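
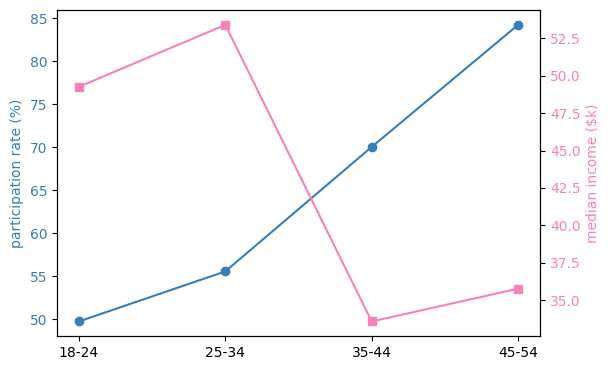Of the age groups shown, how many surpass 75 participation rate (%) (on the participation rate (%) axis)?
Above 75: 45-54.

1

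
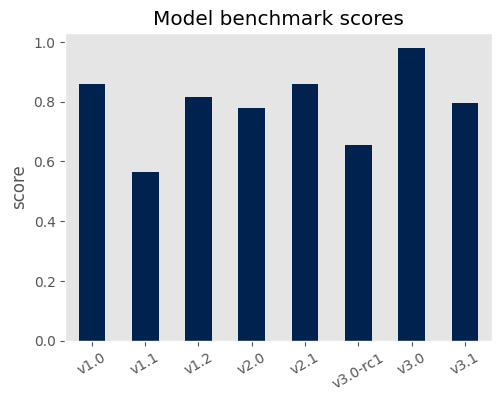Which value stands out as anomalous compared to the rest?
v1.1

v1.1 ≈ 0.6; the rest sit between ≈ 0.7 and ≈ 1.0.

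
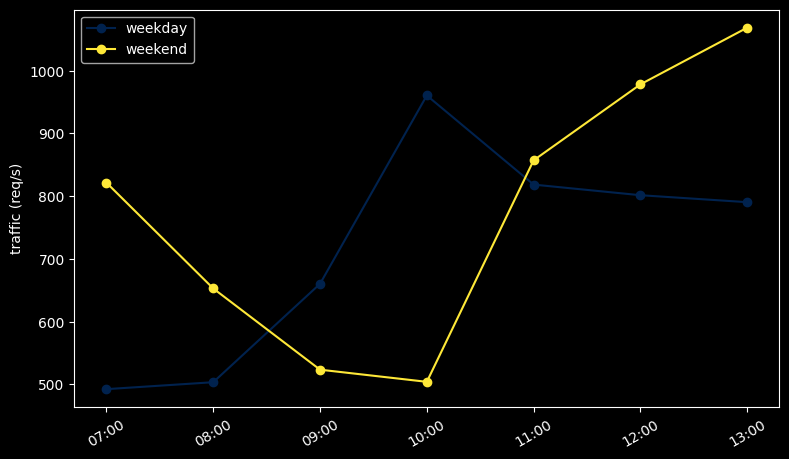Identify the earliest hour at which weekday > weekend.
09:00

08:00: weekday ≈ 500 vs weekend ≈ 650 (not yet); 09:00: weekday ≈ 650 vs weekend ≈ 500 (first crossover).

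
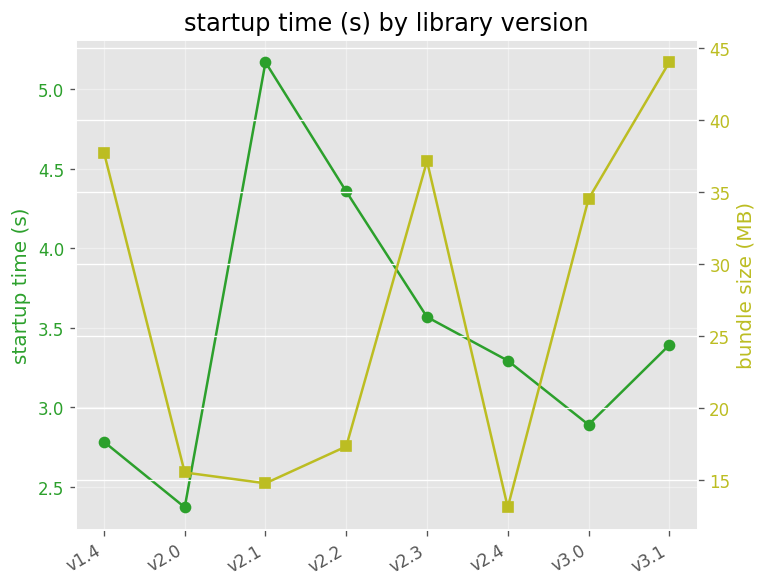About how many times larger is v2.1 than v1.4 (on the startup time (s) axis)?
v2.1 ≈ 5.0, v1.4 ≈ 3.0; 5.0/3.0 ≈ 1.67.

≈ 1.67×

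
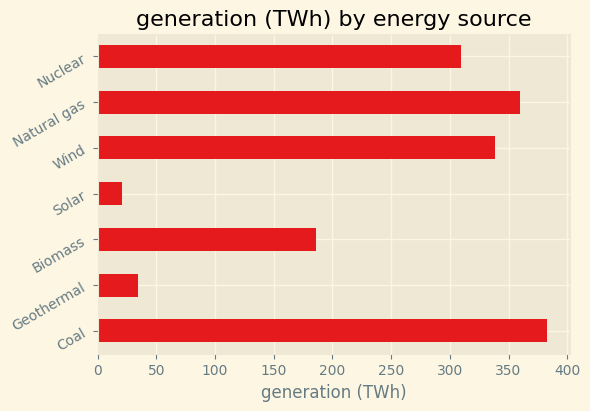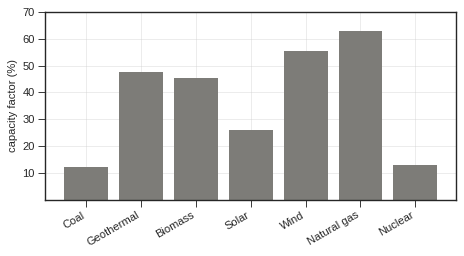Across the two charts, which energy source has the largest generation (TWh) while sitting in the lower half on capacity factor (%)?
Chart 2 median capacity factor (%) ≈ 50; below-median energy sources: Coal, Solar, Nuclear. Among those, Coal has the highest generation (TWh) (≈ 400).

Coal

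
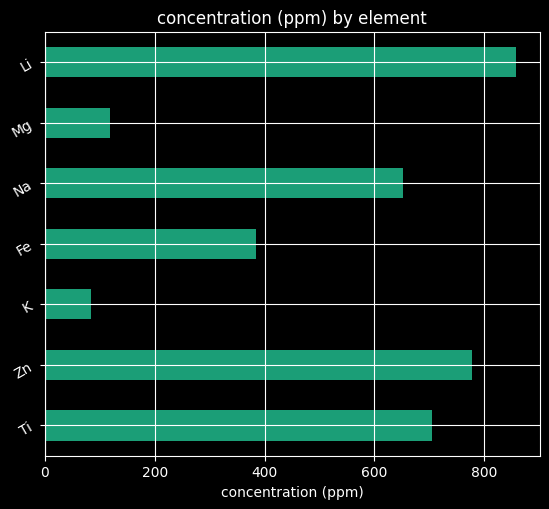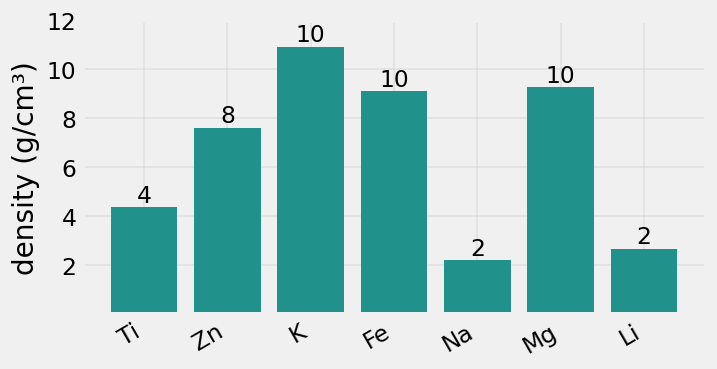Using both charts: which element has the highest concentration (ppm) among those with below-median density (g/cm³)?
Chart 2 median density (g/cm³) ≈ 8; below-median elements: Ti, Na, Li. Among those, Li has the highest concentration (ppm) (≈ 900).

Li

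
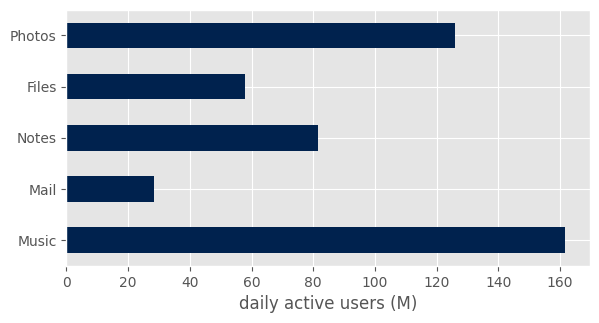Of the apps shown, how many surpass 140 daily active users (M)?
Above 140: Music.

1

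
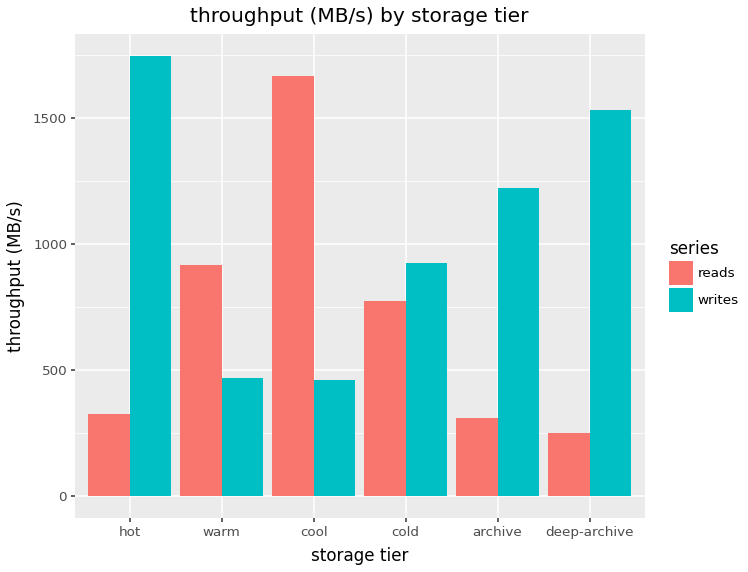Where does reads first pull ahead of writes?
warm

hot: reads ≈ 400 vs writes ≈ 1800 (not yet); warm: reads ≈ 1000 vs writes ≈ 400 (first crossover).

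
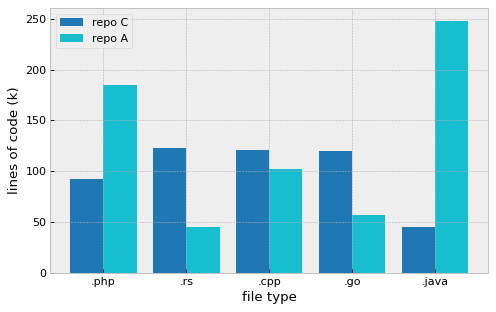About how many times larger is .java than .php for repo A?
.java ≈ 250, .php ≈ 175; 250/175 ≈ 1.43.

≈ 1.43×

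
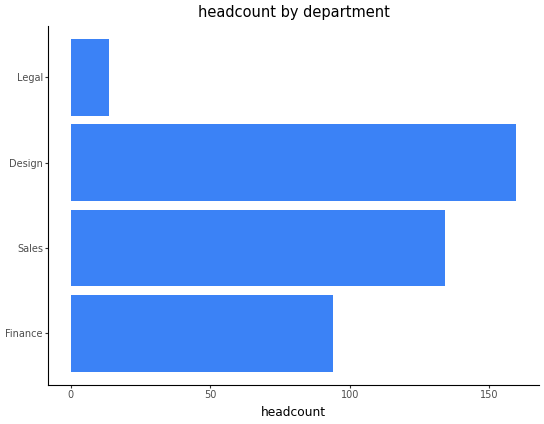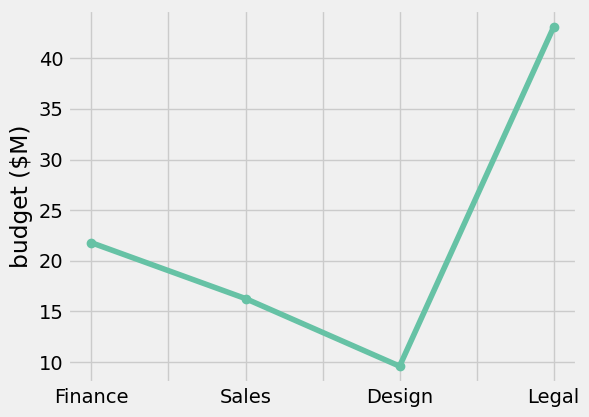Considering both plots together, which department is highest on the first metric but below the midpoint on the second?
Chart 2 median budget ($M) ≈ 20; below-median departments: Sales, Design. Among those, Design has the highest headcount (≈ 160).

Design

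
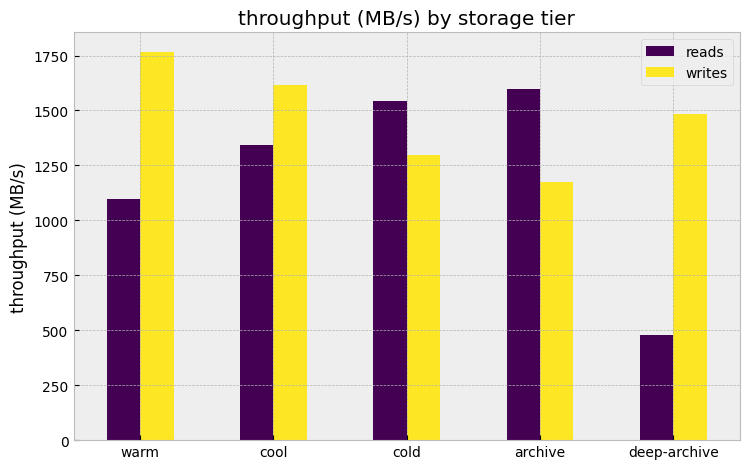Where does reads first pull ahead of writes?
cool: reads ≈ 1400 vs writes ≈ 1600 (not yet); cold: reads ≈ 1600 vs writes ≈ 1200 (first crossover).

cold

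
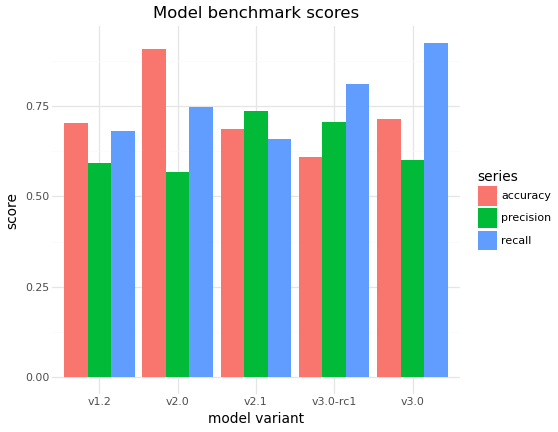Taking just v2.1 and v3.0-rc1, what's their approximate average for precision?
(0.7 + 0.7) / 2 ≈ 0.7.

≈ 0.7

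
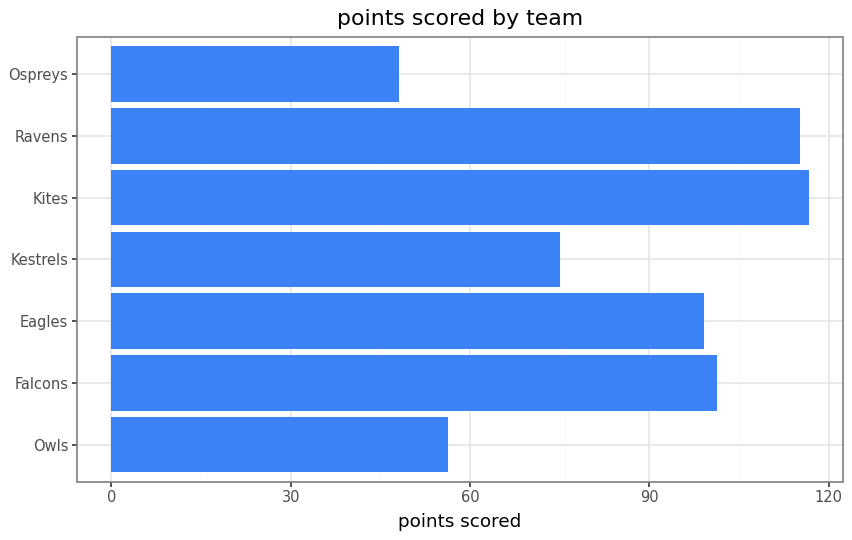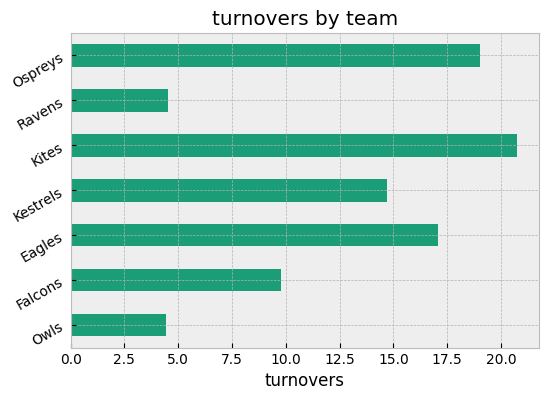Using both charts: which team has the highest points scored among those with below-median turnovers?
Chart 2 median turnovers ≈ 14; below-median teams: Owls, Falcons, Ravens. Among those, Ravens has the highest points scored (≈ 120).

Ravens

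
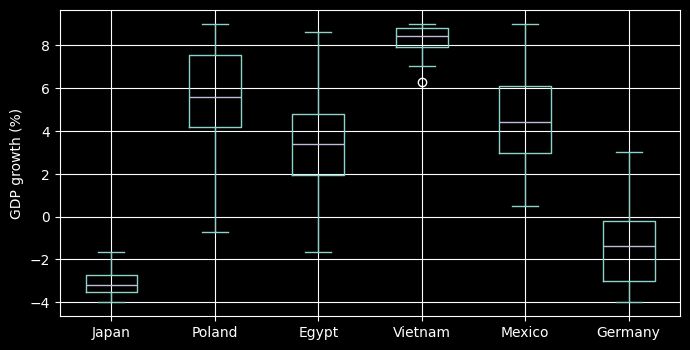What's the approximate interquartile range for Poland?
Q3 ≈ 8, Q1 ≈ 4; IQR ≈ 4.

≈ 4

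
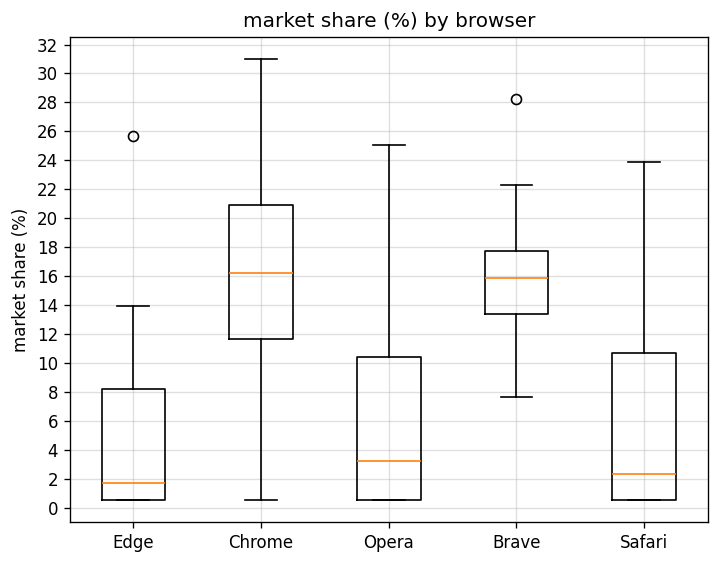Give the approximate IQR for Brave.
Q3 ≈ 18, Q1 ≈ 14; IQR ≈ 4.

≈ 4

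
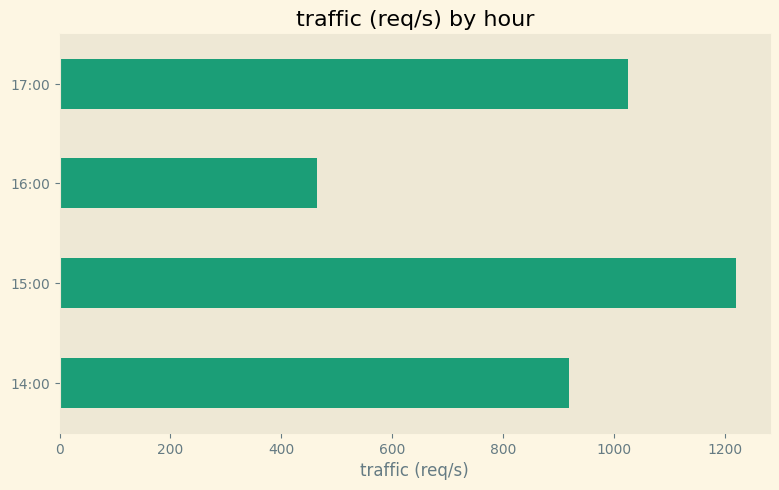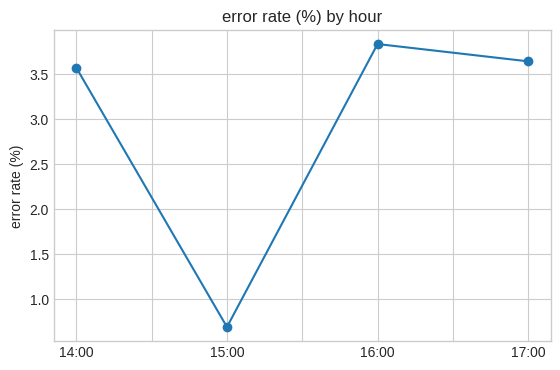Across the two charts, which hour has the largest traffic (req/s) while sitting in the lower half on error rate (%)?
Chart 2 median error rate (%) ≈ 3.5; below-median hours: 14:00, 15:00. Among those, 15:00 has the highest traffic (req/s) (≈ 1200).

15:00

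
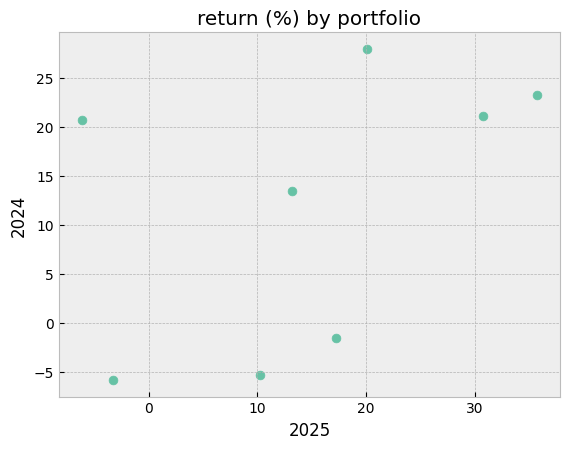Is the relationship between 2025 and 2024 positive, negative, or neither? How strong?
Points are positively correlated; moderate (|r| ≈ 0.5).

positive, moderate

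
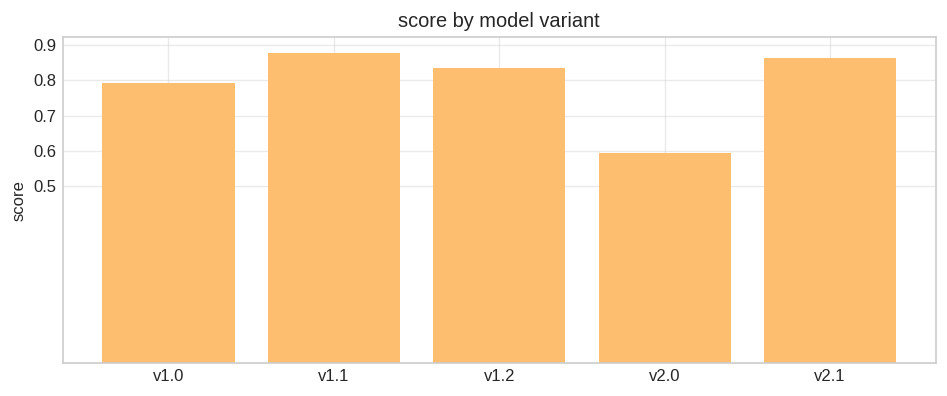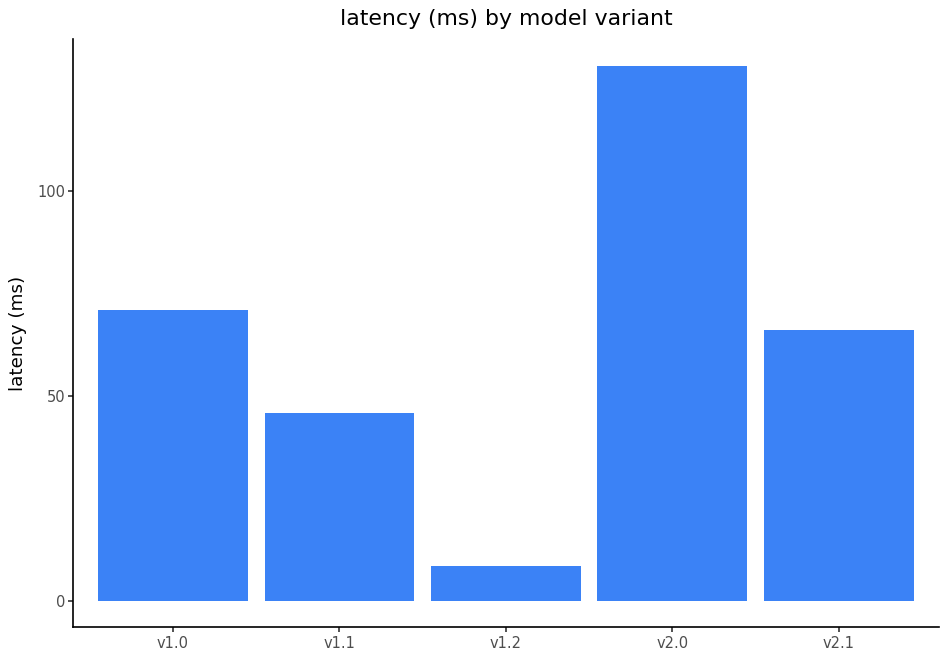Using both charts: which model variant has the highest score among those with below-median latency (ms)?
Chart 2 median latency (ms) ≈ 60; below-median model variants: v1.1, v1.2. Among those, v1.1 has the highest score (≈ 0.9).

v1.1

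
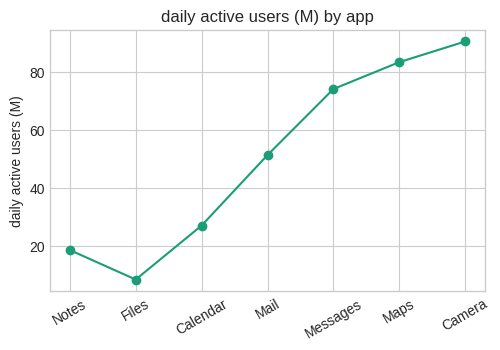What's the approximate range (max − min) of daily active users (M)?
≈ 80

Max Camera ≈ 90, min Files ≈ 10; range ≈ 80.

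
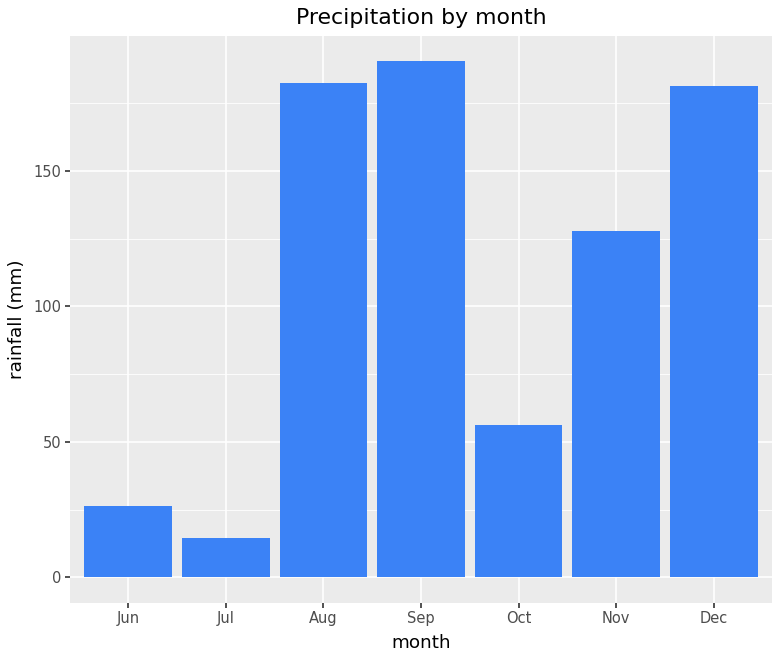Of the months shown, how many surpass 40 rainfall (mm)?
5

Above 40: Aug, Sep, Oct, Nov, Dec.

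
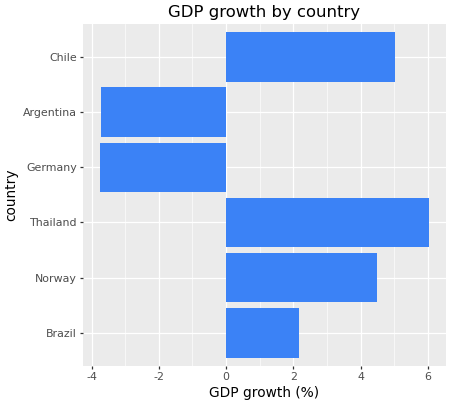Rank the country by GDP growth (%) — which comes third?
Norway

Top 4: Thailand ≈ 6, Chile ≈ 5, Norway ≈ 4, Brazil ≈ 2.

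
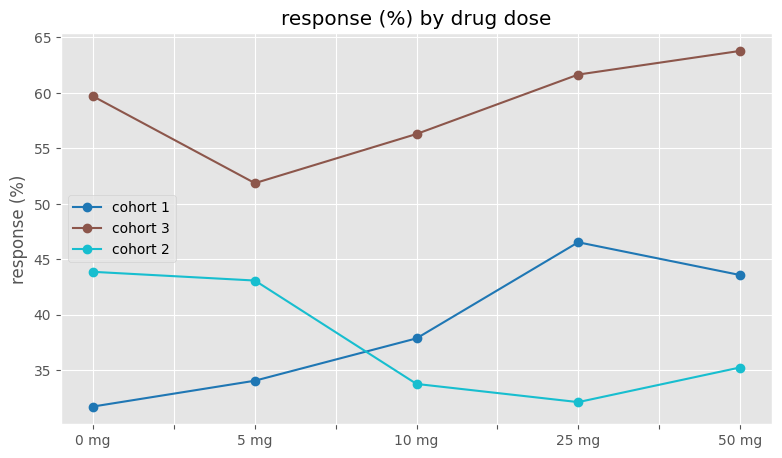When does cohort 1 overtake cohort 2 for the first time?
5 mg: cohort 1 ≈ 35 vs cohort 2 ≈ 45 (not yet); 10 mg: cohort 1 ≈ 40 vs cohort 2 ≈ 35 (first crossover).

10 mg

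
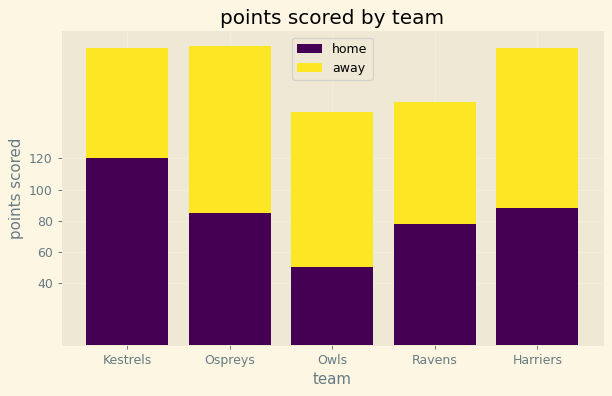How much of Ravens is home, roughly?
≈ 80

home top ≈ 80, bottom ≈ 0; segment ≈ 80.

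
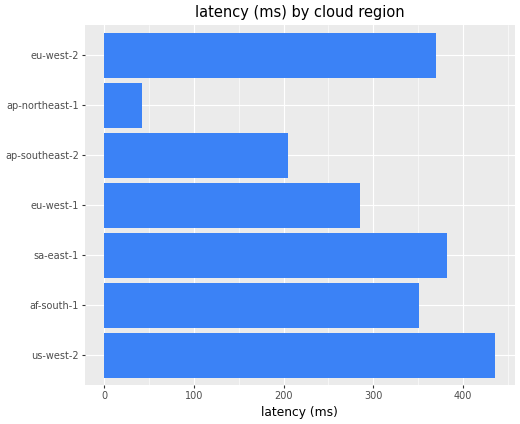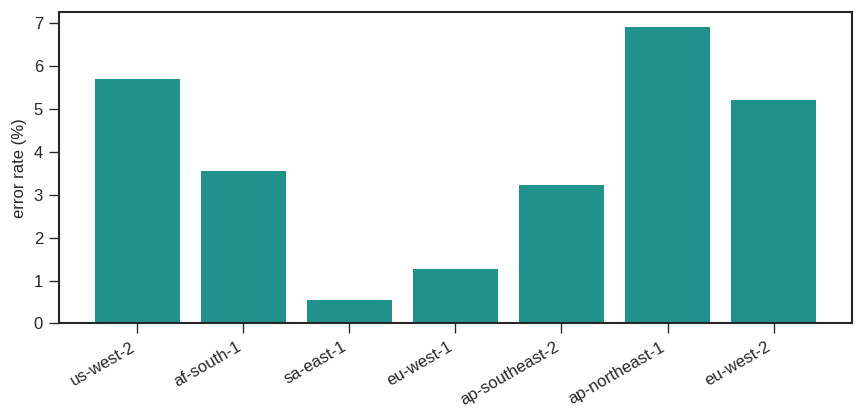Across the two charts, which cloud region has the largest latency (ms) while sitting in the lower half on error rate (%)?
Chart 2 median error rate (%) ≈ 4; below-median cloud regions: sa-east-1, eu-west-1, ap-southeast-2. Among those, sa-east-1 has the highest latency (ms) (≈ 400).

sa-east-1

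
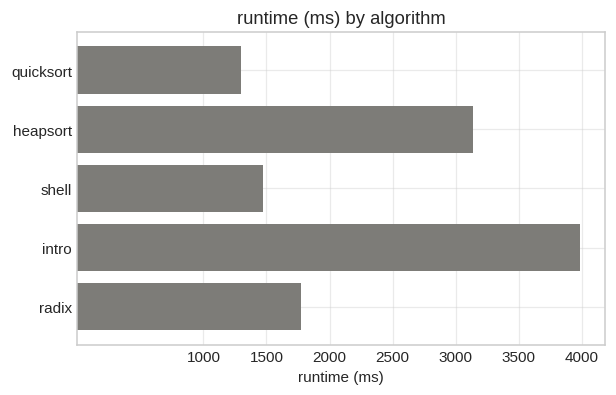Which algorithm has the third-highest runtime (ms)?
Top 4: intro ≈ 4000, heapsort ≈ 3000, radix ≈ 2000, shell ≈ 1500.

radix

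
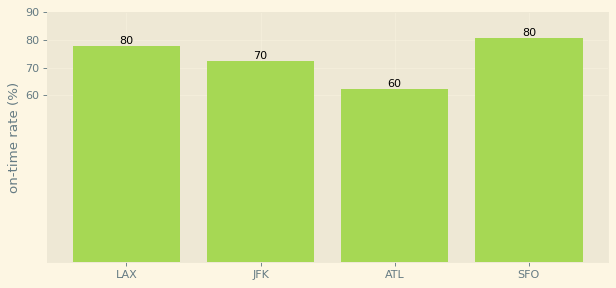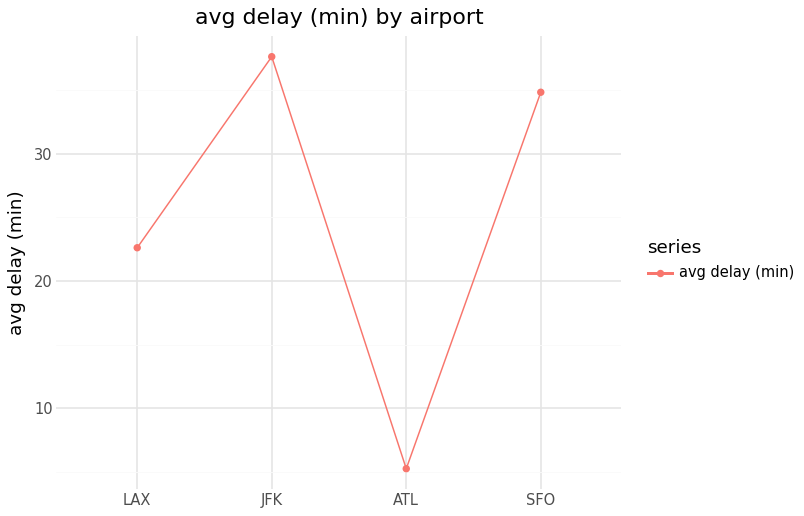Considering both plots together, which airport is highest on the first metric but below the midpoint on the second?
Chart 2 median avg delay (min) ≈ 30; below-median airports: LAX, ATL. Among those, LAX has the highest on-time rate (%) (≈ 80).

LAX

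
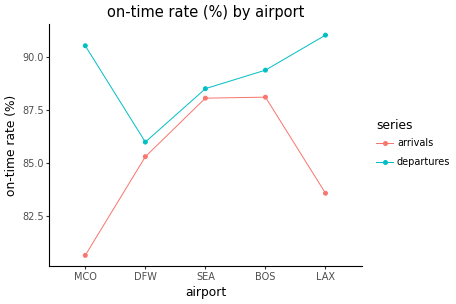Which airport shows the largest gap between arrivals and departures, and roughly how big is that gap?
MCO, ≈ 10 %

MCO: arrivals ≈ 81, departures ≈ 91 → gap ≈ 10. Next-largest (LAX) is only ≈ 7.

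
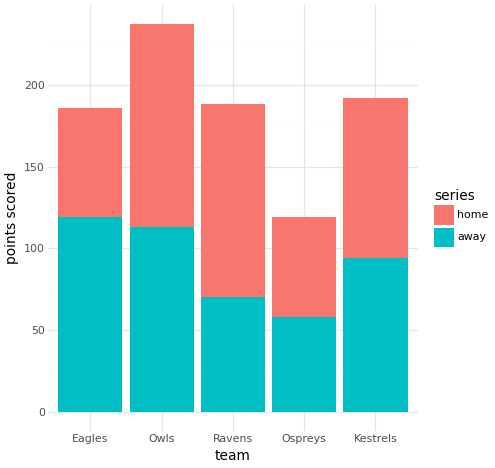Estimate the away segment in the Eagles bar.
away top ≈ 120, bottom ≈ 0; segment ≈ 120.

≈ 120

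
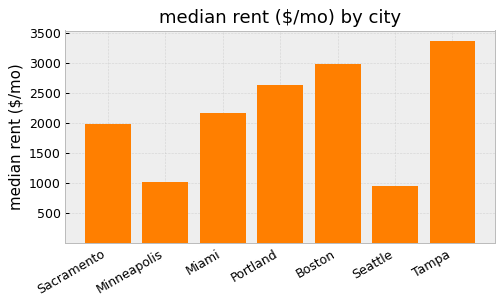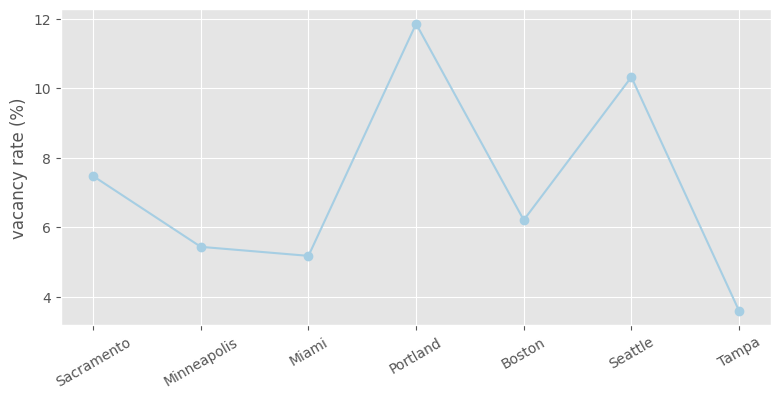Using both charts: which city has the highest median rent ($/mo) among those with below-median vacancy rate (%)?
Tampa

Chart 2 median vacancy rate (%) ≈ 6; below-median cities: Minneapolis, Miami, Tampa. Among those, Tampa has the highest median rent ($/mo) (≈ 3500).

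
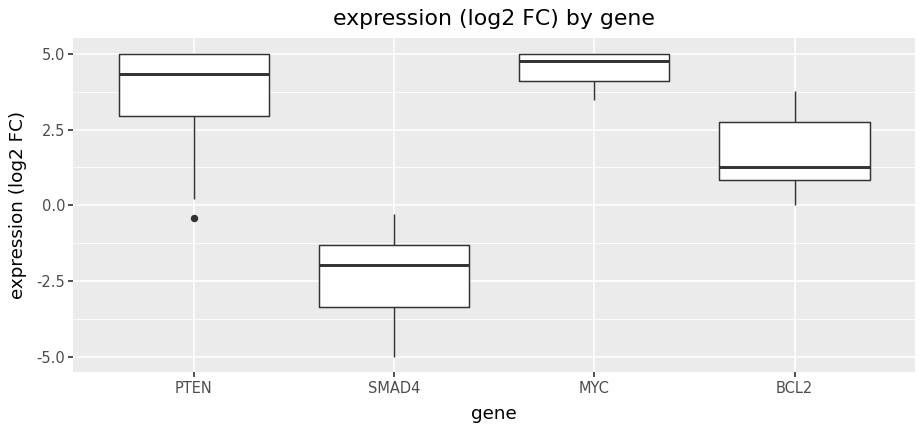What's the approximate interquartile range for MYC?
Q3 ≈ 5, Q1 ≈ 4; IQR ≈ 1.

≈ 1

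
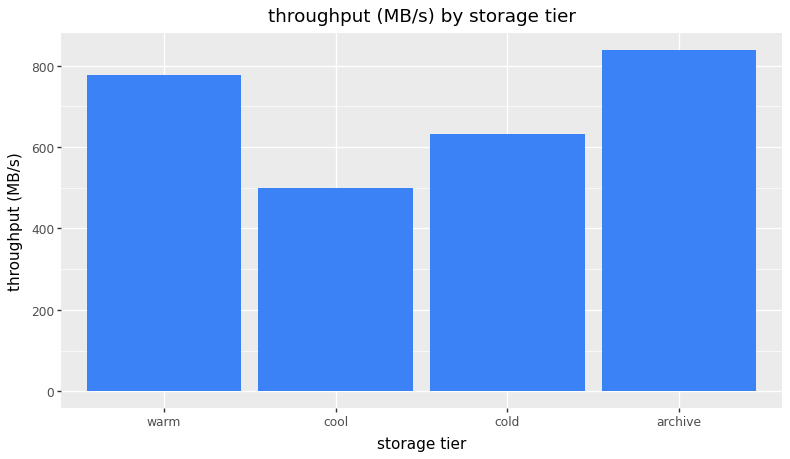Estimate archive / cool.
archive ≈ 800, cool ≈ 500; 800/500 ≈ 1.6.

≈ 1.6×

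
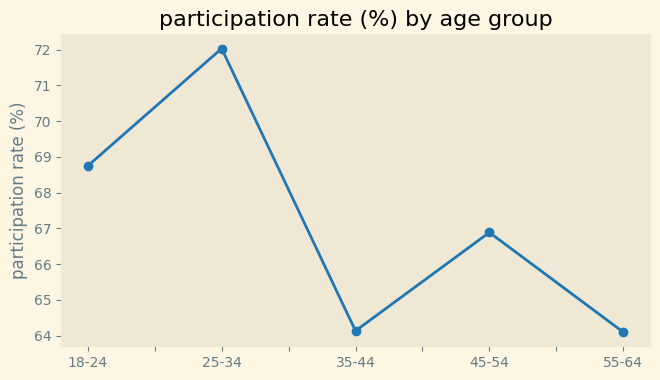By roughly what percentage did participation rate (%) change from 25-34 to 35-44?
≈ -11.1%

25-34 ≈ 72, 35-44 ≈ 64; (64 − 72) / 72 ≈ -11.1%.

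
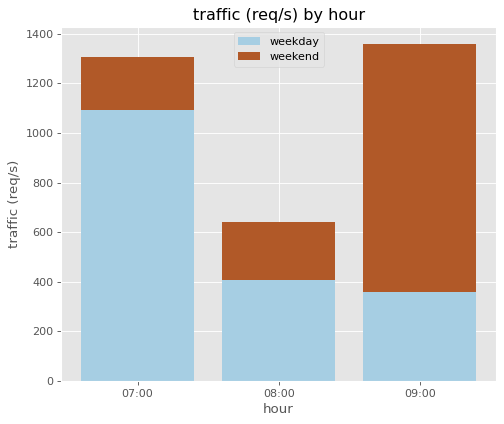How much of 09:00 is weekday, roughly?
weekday top ≈ 400, bottom ≈ 0; segment ≈ 400.

≈ 400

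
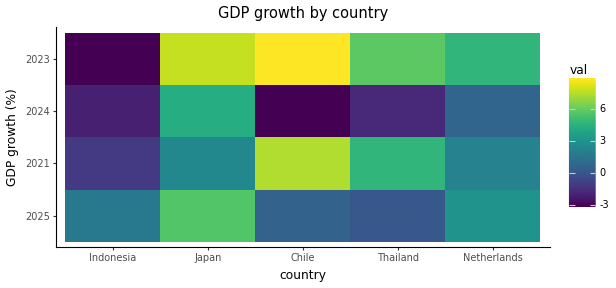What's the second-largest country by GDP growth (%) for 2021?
Thailand

Top 3 for 2021: Chile ≈ 7, Thailand ≈ 5, Japan ≈ 2.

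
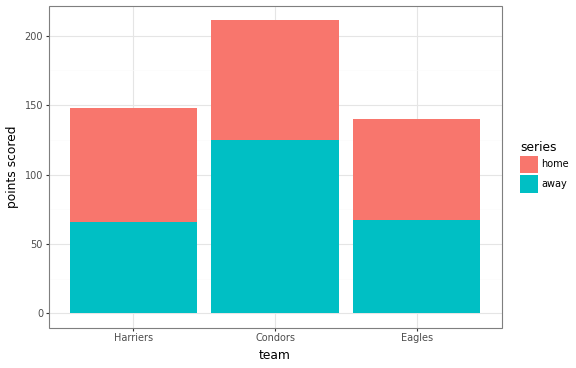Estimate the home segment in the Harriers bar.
home top ≈ 140, bottom ≈ 60; segment ≈ 80.

≈ 80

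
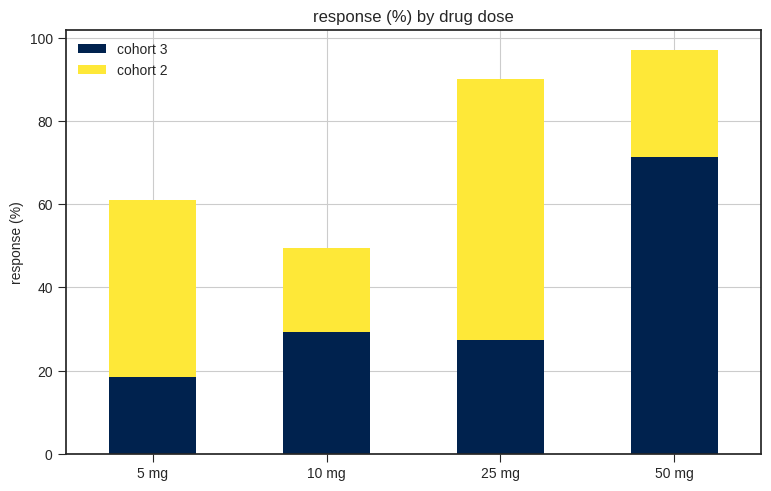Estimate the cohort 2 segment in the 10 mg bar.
≈ 20

cohort 2 top ≈ 50, bottom ≈ 30; segment ≈ 20.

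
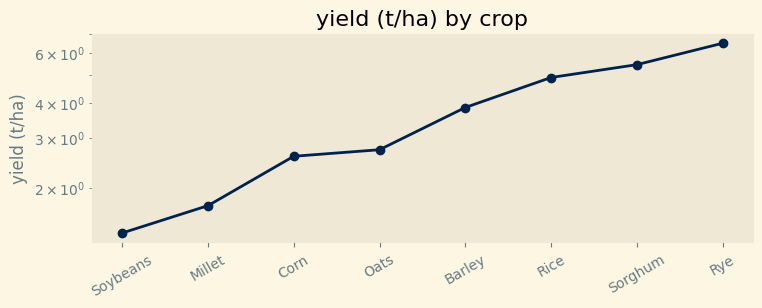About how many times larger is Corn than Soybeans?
Corn ≈ 2.5, Soybeans ≈ 1.5; 2.5/1.5 ≈ 1.67.

≈ 1.67×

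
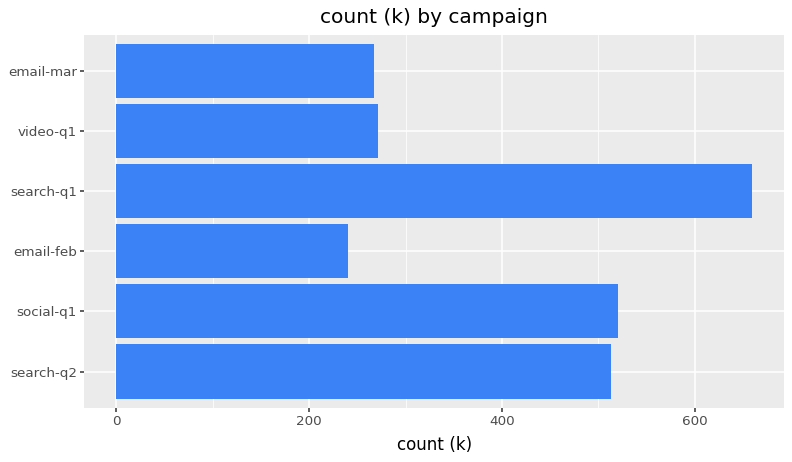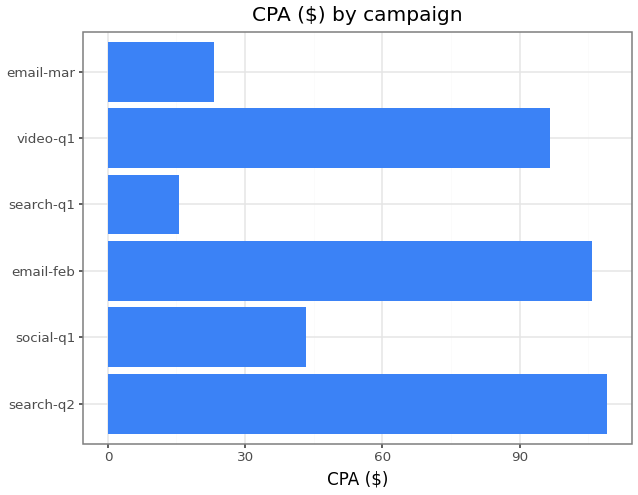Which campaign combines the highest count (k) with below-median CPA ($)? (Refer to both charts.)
Chart 2 median CPA ($) ≈ 70; below-median campaigns: social-q1, search-q1, email-mar. Among those, search-q1 has the highest count (k) (≈ 700).

search-q1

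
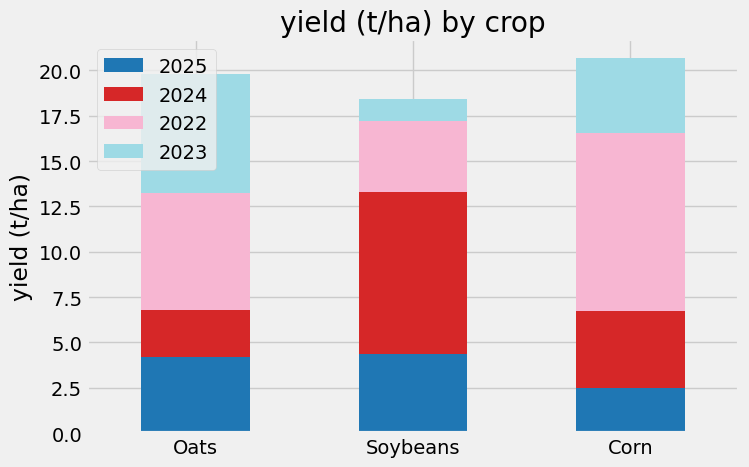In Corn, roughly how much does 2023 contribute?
2023 top ≈ 20, bottom ≈ 16; segment ≈ 4.

≈ 4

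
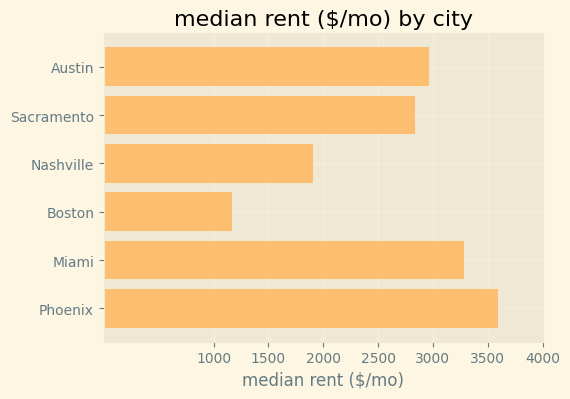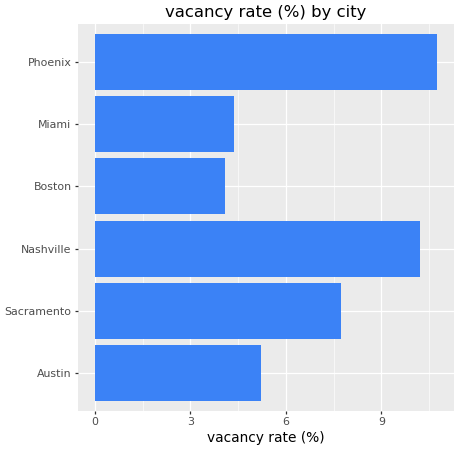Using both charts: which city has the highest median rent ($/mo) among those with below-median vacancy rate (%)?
Miami

Chart 2 median vacancy rate (%) ≈ 6; below-median cities: Austin, Boston, Miami. Among those, Miami has the highest median rent ($/mo) (≈ 3500).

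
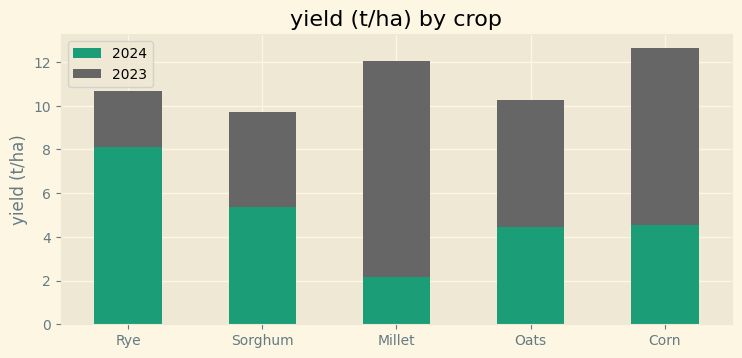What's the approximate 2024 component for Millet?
≈ 2

2024 top ≈ 2, bottom ≈ 0; segment ≈ 2.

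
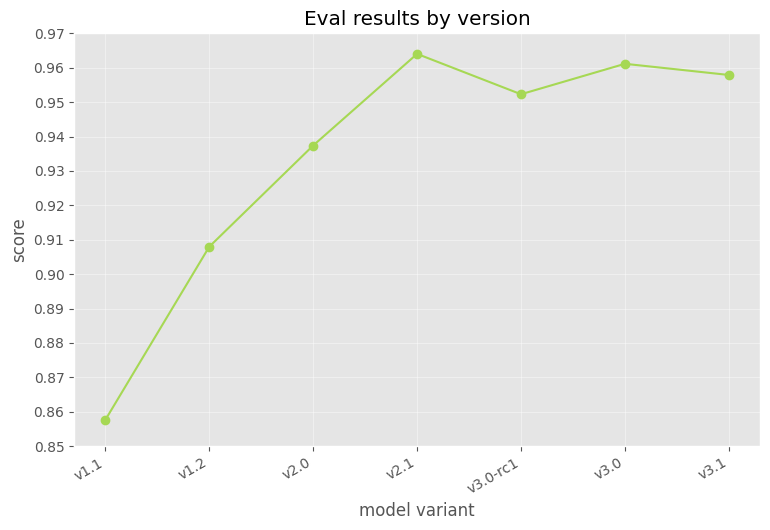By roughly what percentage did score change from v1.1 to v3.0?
≈ +11.6%

v1.1 ≈ 0.86, v3.0 ≈ 0.96; (0.96 − 0.86) / 0.86 ≈ +11.6%.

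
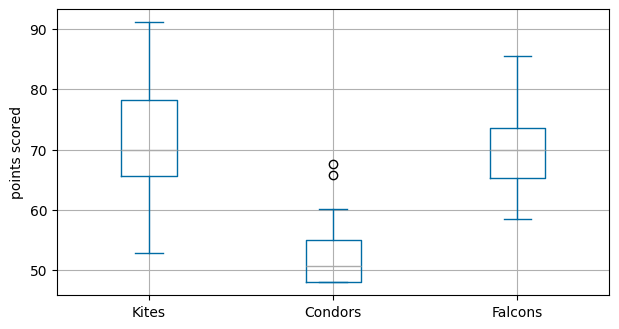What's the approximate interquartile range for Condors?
≈ 6

Q3 ≈ 54, Q1 ≈ 48; IQR ≈ 6.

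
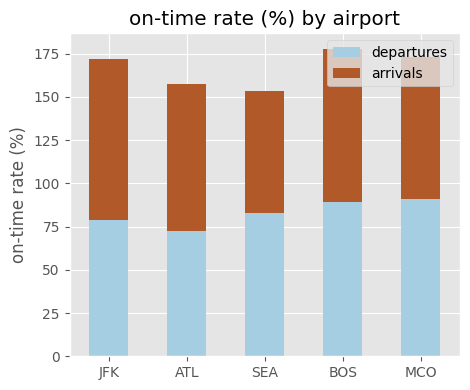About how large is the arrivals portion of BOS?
≈ 100

arrivals top ≈ 180, bottom ≈ 80; segment ≈ 100.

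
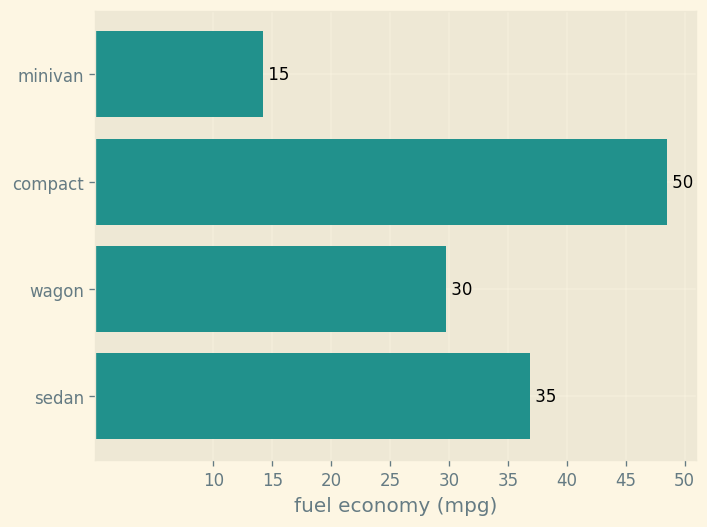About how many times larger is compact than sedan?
≈ 1.43×

compact ≈ 50, sedan ≈ 35; 50/35 ≈ 1.43.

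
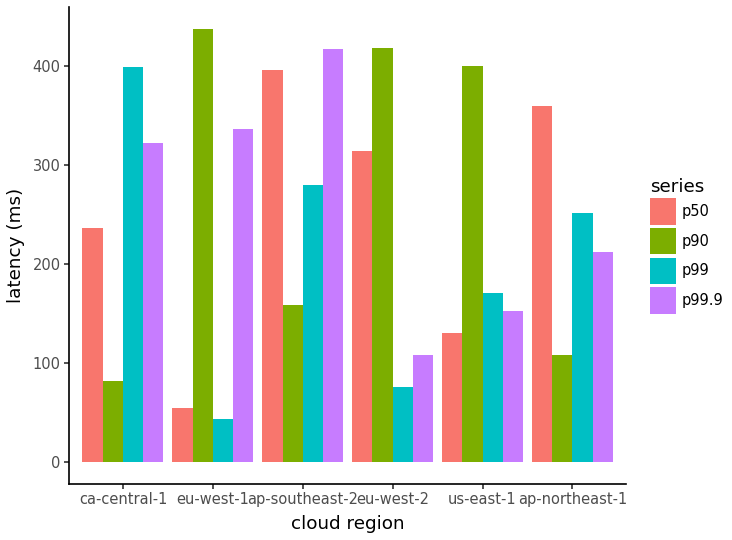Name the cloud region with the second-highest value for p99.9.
Top 3 for p99.9: ap-southeast-2 ≈ 400, eu-west-1 ≈ 350, ca-central-1 ≈ 300.

eu-west-1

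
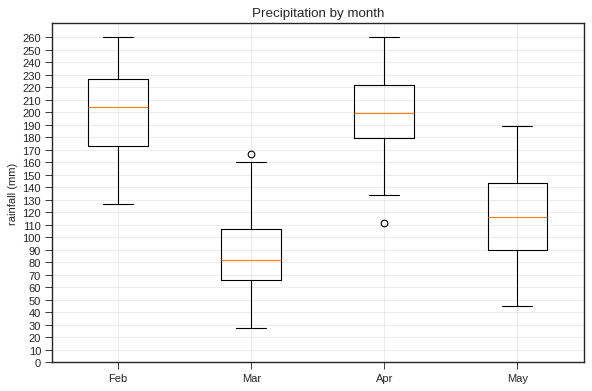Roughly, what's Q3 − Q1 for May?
≈ 50

Q3 ≈ 140, Q1 ≈ 90; IQR ≈ 50.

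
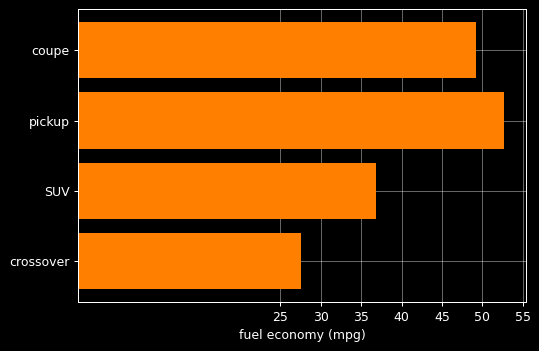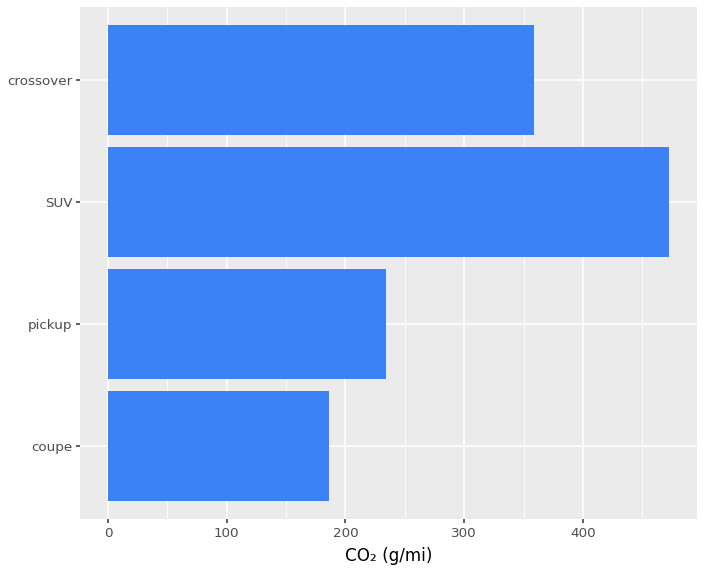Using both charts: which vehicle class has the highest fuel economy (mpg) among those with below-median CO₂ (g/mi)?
pickup

Chart 2 median CO₂ (g/mi) ≈ 300; below-median vehicle classes: coupe, pickup. Among those, pickup has the highest fuel economy (mpg) (≈ 55).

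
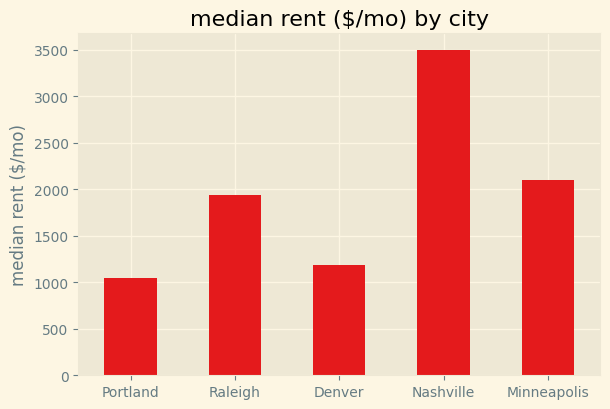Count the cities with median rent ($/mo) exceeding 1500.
3

Above 1500: Raleigh, Nashville, Minneapolis.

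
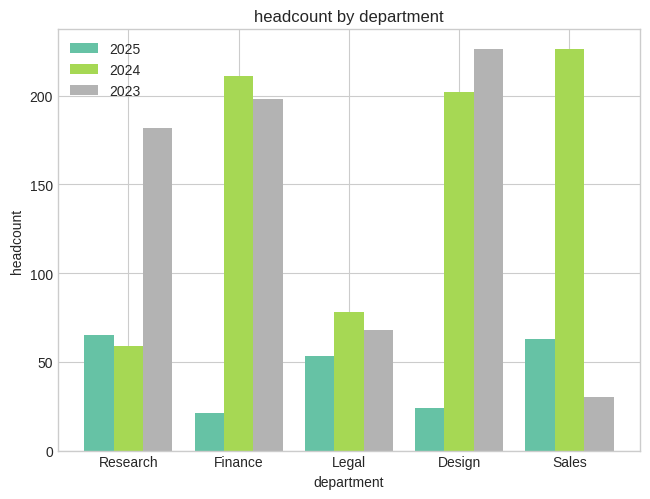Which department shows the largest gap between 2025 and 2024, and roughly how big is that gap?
Finance: 2025 ≈ 20, 2024 ≈ 220 → gap ≈ 200. Next-largest (Design) is only ≈ 180.

Finance, ≈ 200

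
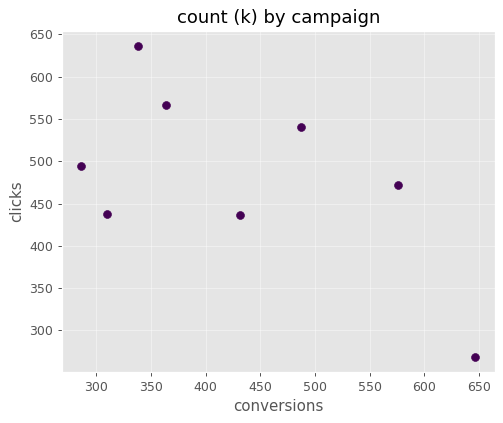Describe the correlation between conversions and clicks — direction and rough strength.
Points are negatively correlated; moderate (|r| ≈ 0.6).

negative, moderate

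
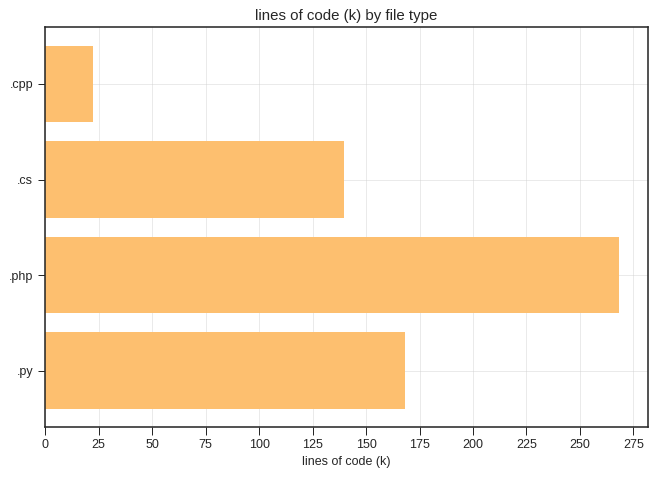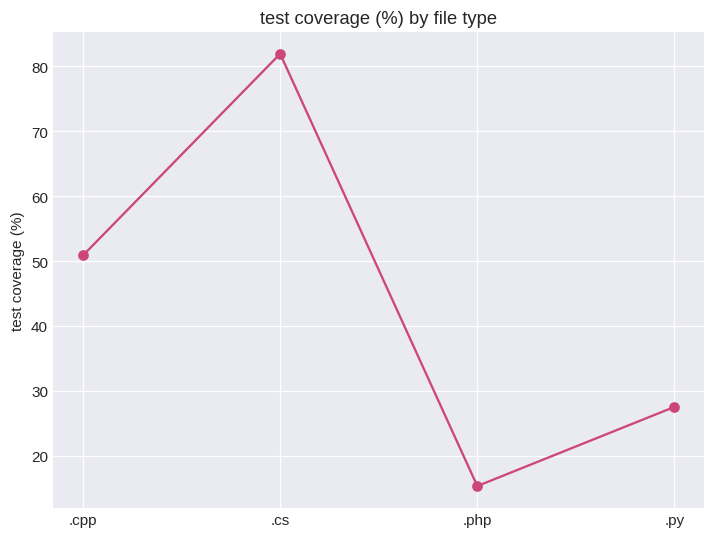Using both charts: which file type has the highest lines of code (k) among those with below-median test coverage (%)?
Chart 2 median test coverage (%) ≈ 40; below-median file types: .php, .py. Among those, .php has the highest lines of code (k) (≈ 275).

.php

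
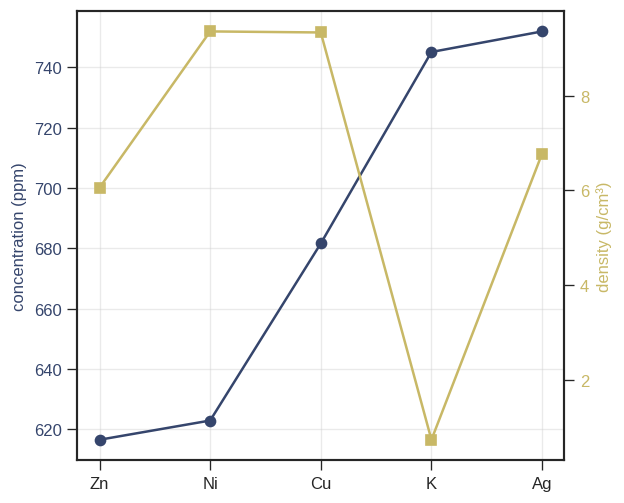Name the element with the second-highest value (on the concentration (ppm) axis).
K

Top 3 (on the concentration (ppm) axis): Ag ≈ 760, K ≈ 740, Cu ≈ 680.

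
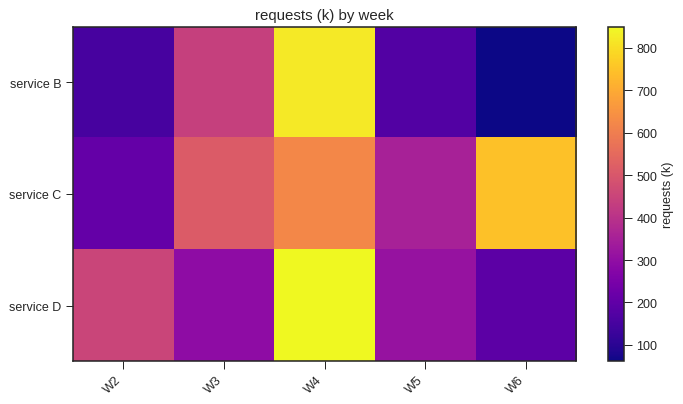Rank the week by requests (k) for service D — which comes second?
Top 3 for service D: W4 ≈ 900, W2 ≈ 500, W5 ≈ 300.

W2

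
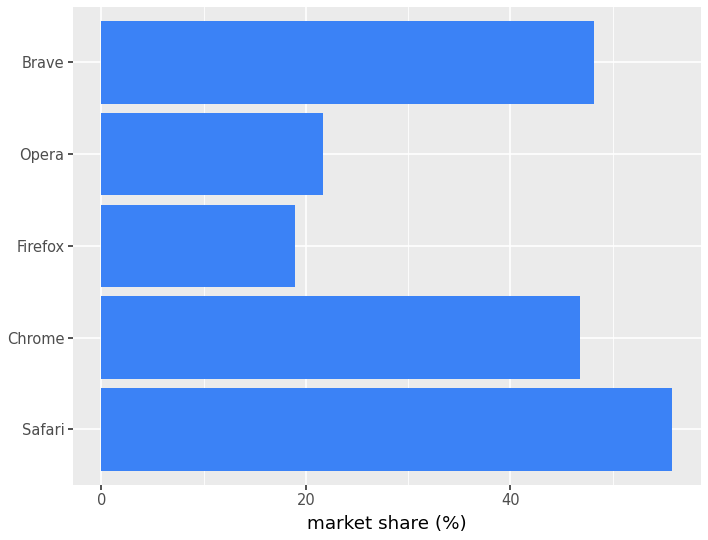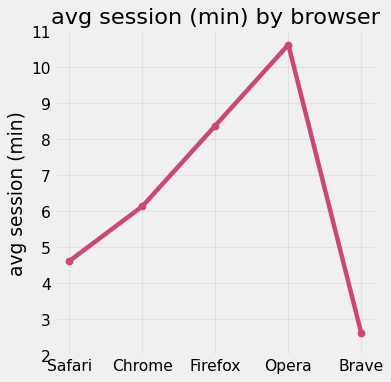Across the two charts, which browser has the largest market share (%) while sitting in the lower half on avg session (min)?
Safari

Chart 2 median avg session (min) ≈ 6; below-median browsers: Safari, Brave. Among those, Safari has the highest market share (%) (≈ 60).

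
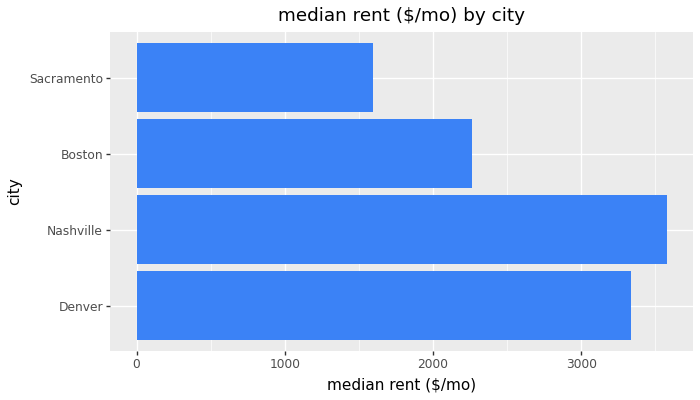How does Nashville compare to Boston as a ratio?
Nashville ≈ 3500, Boston ≈ 2500; 3500/2500 ≈ 1.4.

≈ 1.4×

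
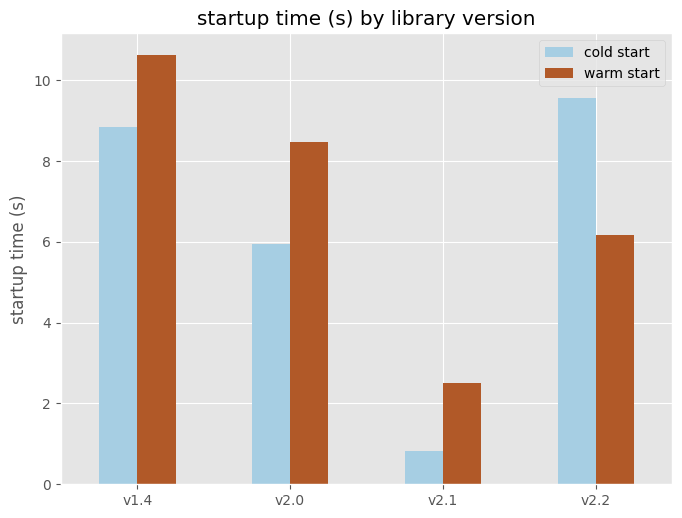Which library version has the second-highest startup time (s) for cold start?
v1.4

Top 3 for cold start: v2.2 ≈ 10, v1.4 ≈ 9, v2.0 ≈ 6.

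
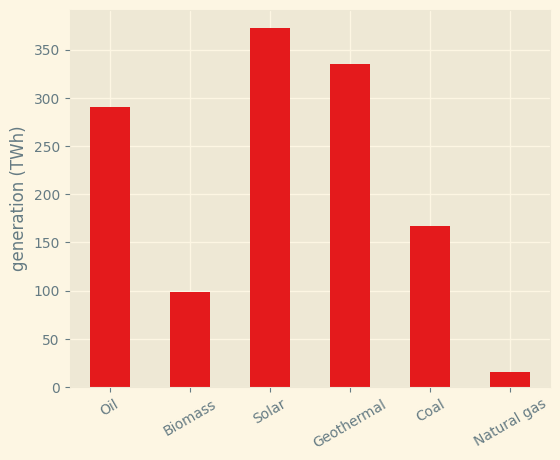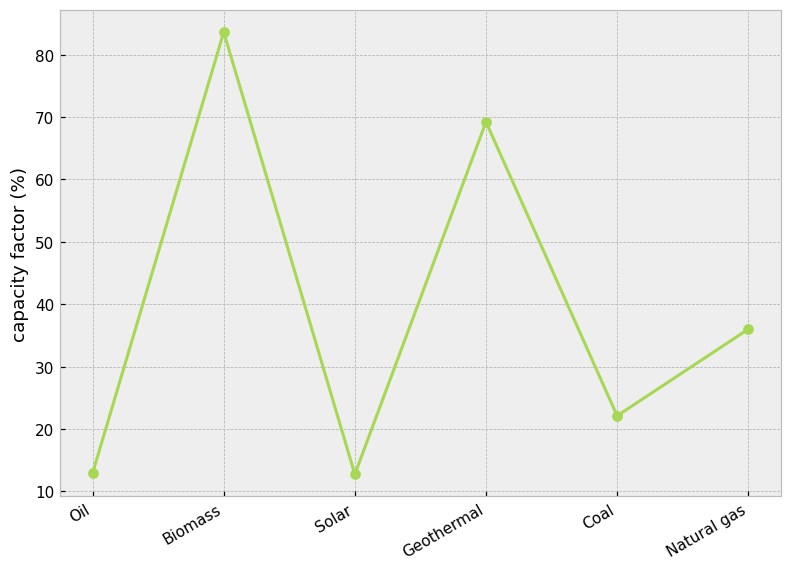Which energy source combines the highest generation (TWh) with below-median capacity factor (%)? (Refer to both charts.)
Solar

Chart 2 median capacity factor (%) ≈ 30; below-median energy sources: Oil, Solar, Coal. Among those, Solar has the highest generation (TWh) (≈ 350).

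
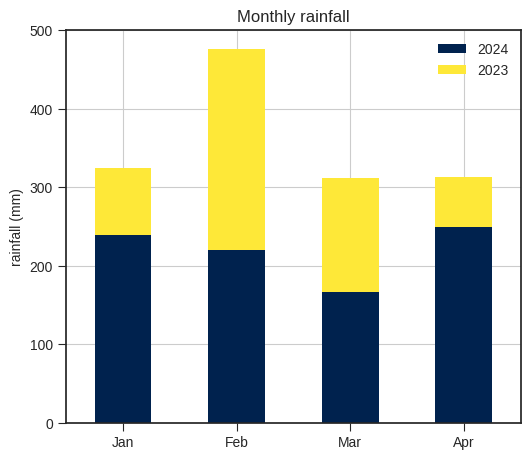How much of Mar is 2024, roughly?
≈ 150

2024 top ≈ 150, bottom ≈ 0; segment ≈ 150.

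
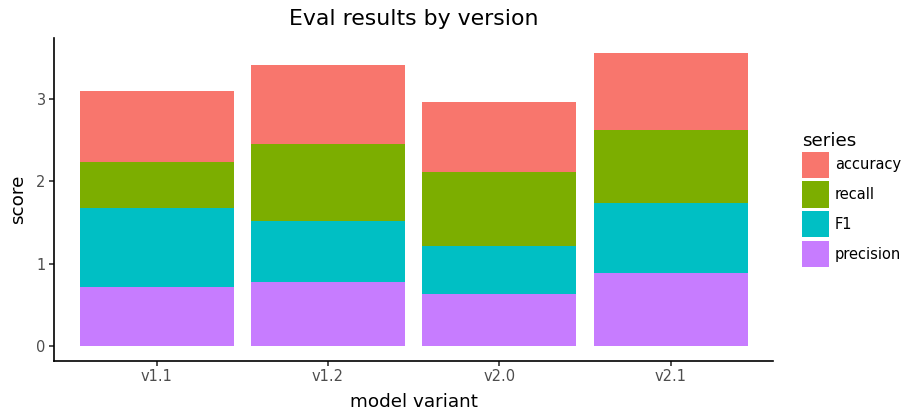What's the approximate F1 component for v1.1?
≈ 1.0

F1 top ≈ 1.5, bottom ≈ 0.5; segment ≈ 1.0.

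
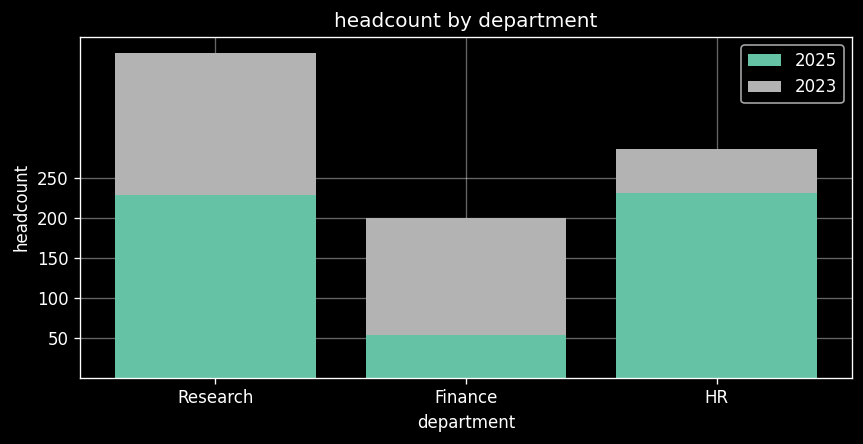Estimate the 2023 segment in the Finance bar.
2023 top ≈ 200, bottom ≈ 50; segment ≈ 150.

≈ 150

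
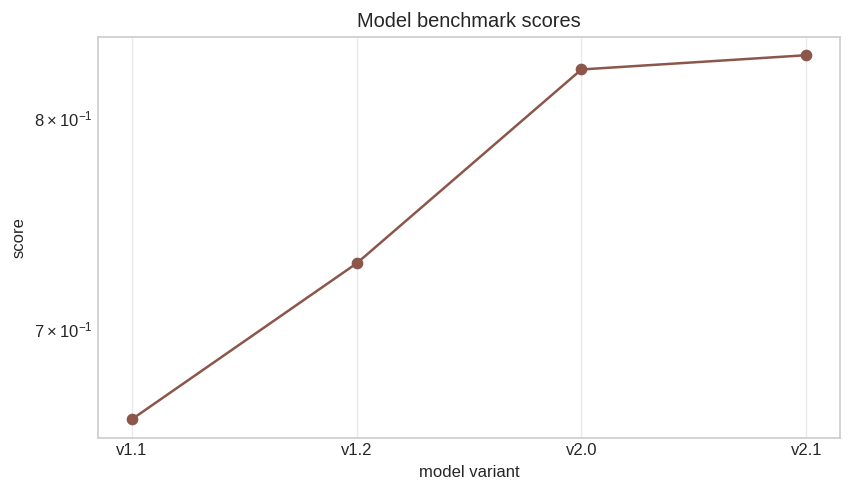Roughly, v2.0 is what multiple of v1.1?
≈ 1.24×

v2.0 ≈ 0.82, v1.1 ≈ 0.66; 0.82/0.66 ≈ 1.24.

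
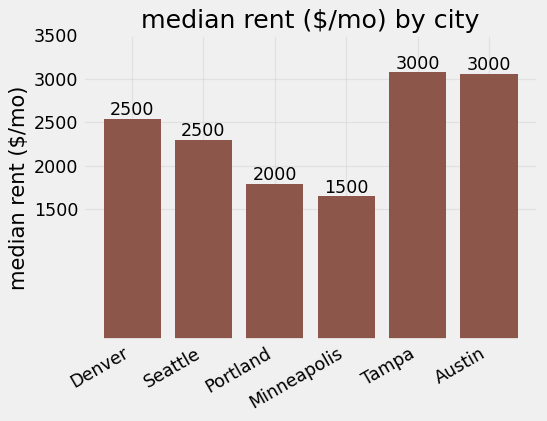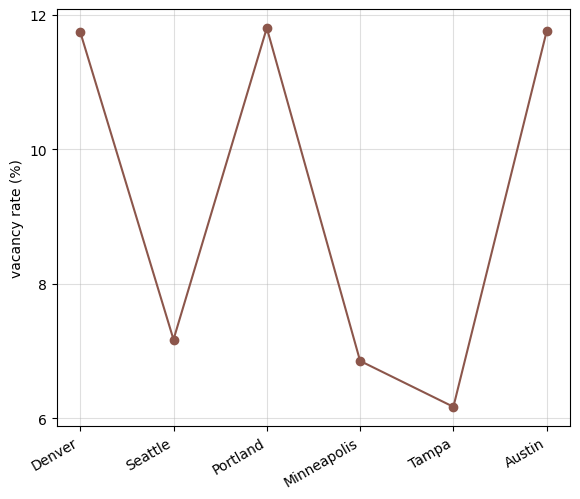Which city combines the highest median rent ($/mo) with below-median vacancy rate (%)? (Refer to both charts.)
Chart 2 median vacancy rate (%) ≈ 10; below-median cities: Seattle, Minneapolis, Tampa. Among those, Tampa has the highest median rent ($/mo) (≈ 3000).

Tampa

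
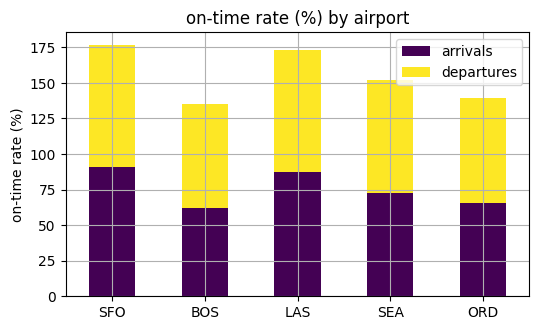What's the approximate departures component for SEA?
≈ 80

departures top ≈ 160, bottom ≈ 80; segment ≈ 80.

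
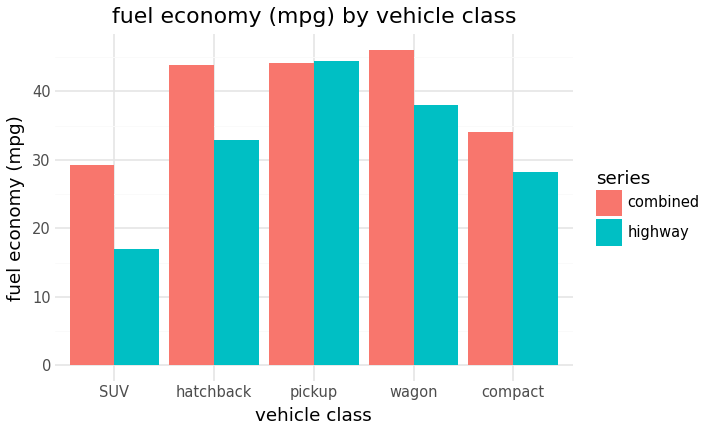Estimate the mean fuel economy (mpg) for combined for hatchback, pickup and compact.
(45 + 45 + 35) / 3 ≈ 42.

≈ 42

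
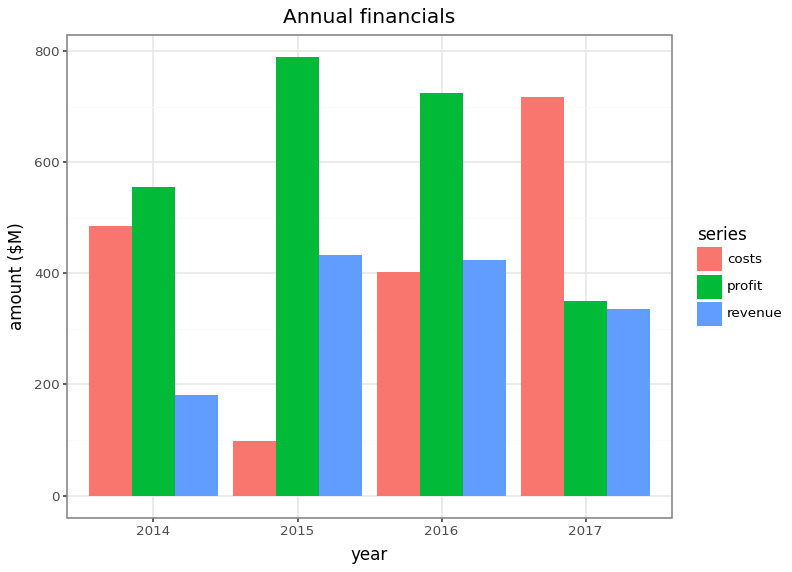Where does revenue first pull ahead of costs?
2014: revenue ≈ 200 vs costs ≈ 500 (not yet); 2015: revenue ≈ 400 vs costs ≈ 100 (first crossover).

2015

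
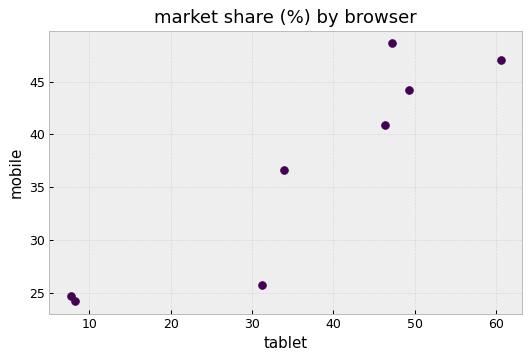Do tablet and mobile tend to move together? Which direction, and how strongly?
Points are positively correlated; strong (|r| ≈ 0.9).

positive, strong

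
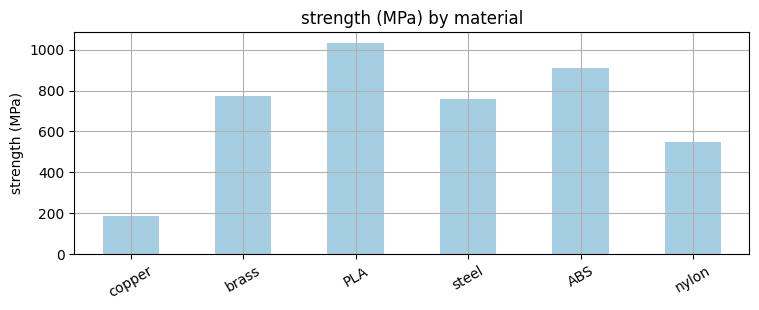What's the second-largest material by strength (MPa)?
Top 3: PLA ≈ 1000, ABS ≈ 900, brass ≈ 800.

ABS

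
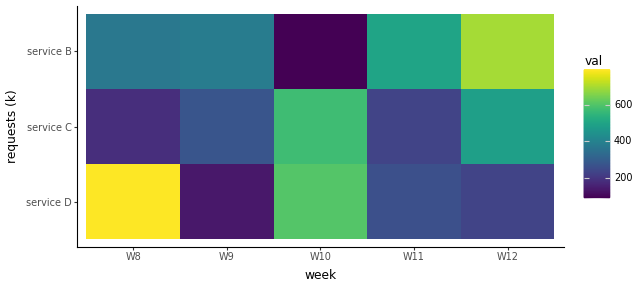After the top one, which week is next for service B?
W11

Top 3 for service B: W12 ≈ 700, W11 ≈ 500, W9 ≈ 400.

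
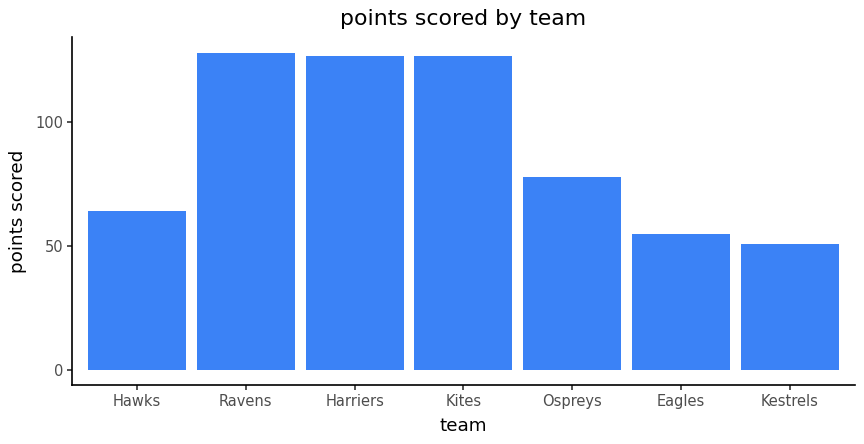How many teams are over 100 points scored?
Above 100: Ravens, Harriers, Kites.

3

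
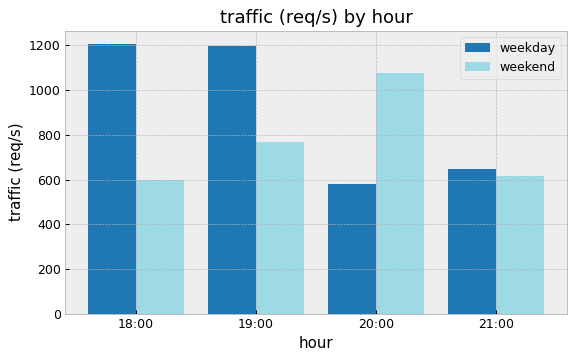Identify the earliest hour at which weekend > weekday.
19:00: weekend ≈ 800 vs weekday ≈ 1200 (not yet); 20:00: weekend ≈ 1000 vs weekday ≈ 600 (first crossover).

20:00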